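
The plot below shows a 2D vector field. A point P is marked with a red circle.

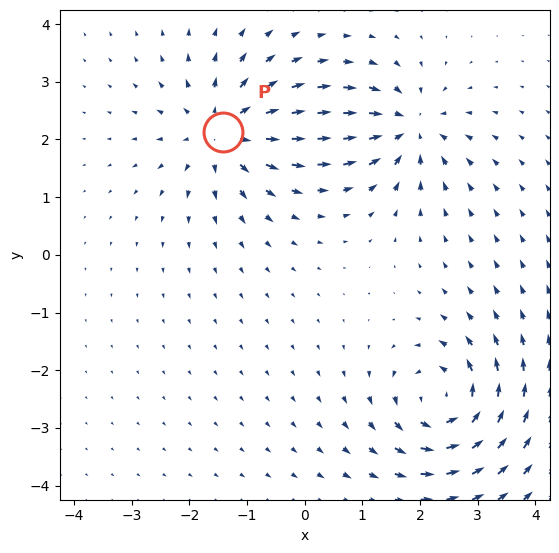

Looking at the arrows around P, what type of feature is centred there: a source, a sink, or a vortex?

source

At P (-1.4, 2.1) the arrows spread outward. Divergence about +5, curl ≈0 — positive divergence with near-zero curl is a source.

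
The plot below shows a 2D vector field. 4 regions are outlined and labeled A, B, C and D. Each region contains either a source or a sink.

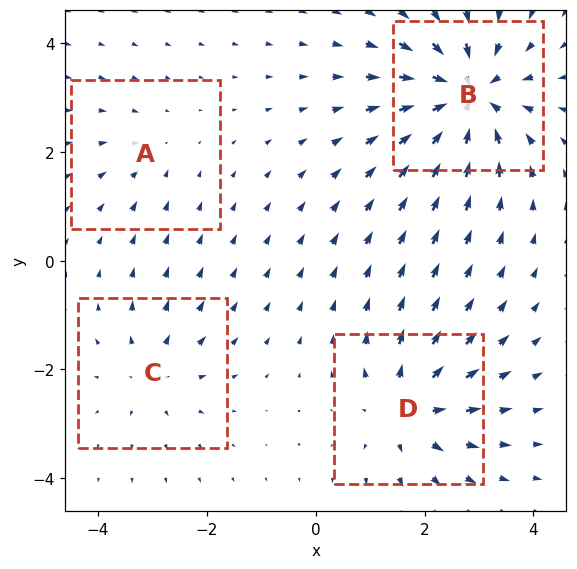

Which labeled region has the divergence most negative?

Divergence at each region's feature centre — A: about -2, B: about -8, C: about +4, D: about +5. Region B is most negative.

B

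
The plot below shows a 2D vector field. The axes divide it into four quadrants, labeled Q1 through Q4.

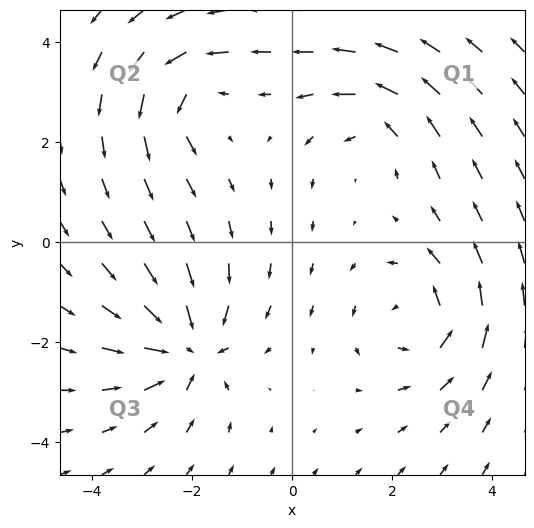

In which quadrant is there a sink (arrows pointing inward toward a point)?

The sink sits at approximately (-2.1, -2.1), which lies in quadrant Q3. The divergence there is about -6, negative as expected for a sink.

Q3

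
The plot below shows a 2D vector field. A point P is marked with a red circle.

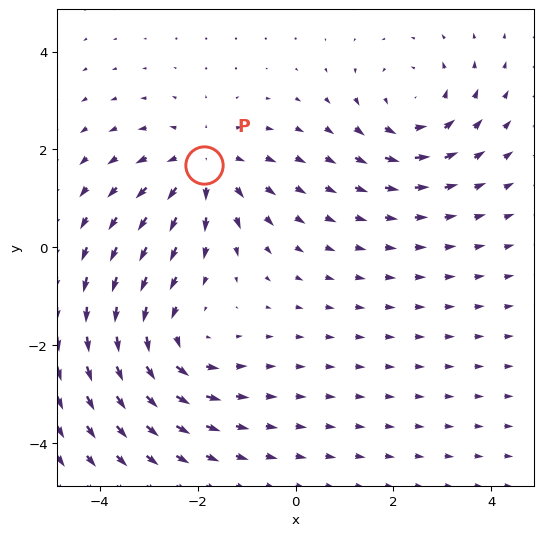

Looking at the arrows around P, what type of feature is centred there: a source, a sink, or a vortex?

source

At P (-1.9, 1.7) the arrows spread outward. Divergence about +3, curl ≈0 — positive divergence with near-zero curl is a source.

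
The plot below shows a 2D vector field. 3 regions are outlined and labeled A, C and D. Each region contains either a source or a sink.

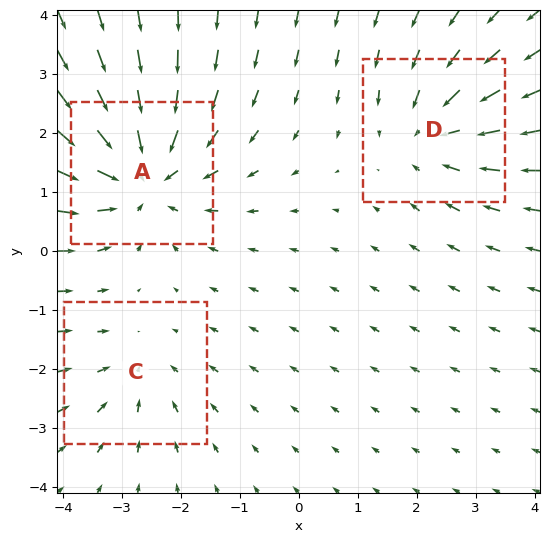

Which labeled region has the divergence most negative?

Divergence at each region's feature centre — A: about -4, C: about -2, D: about -3. Region A is most negative.

A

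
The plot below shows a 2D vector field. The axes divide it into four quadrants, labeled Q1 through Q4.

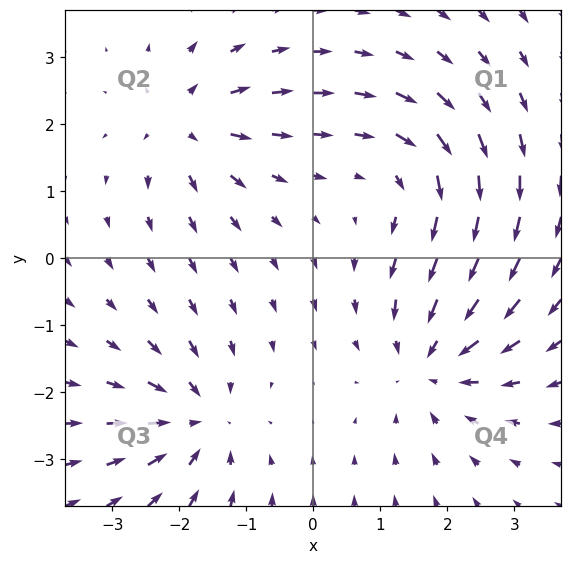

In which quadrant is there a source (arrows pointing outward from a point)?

Q2

The source sits at approximately (-1.9, 2.0), which lies in quadrant Q2. The divergence there is about +5, positive as expected for a source.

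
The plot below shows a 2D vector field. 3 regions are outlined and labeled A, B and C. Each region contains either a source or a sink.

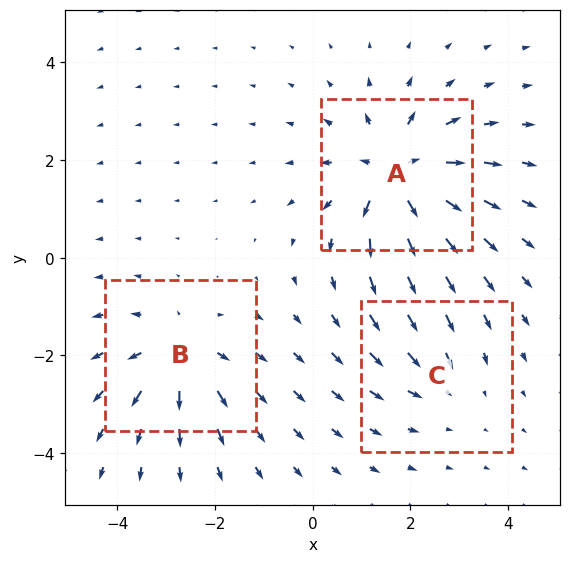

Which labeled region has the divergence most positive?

A

Divergence at each region's feature centre — A: about +5, B: about +4, C: about -2. Region A is most positive.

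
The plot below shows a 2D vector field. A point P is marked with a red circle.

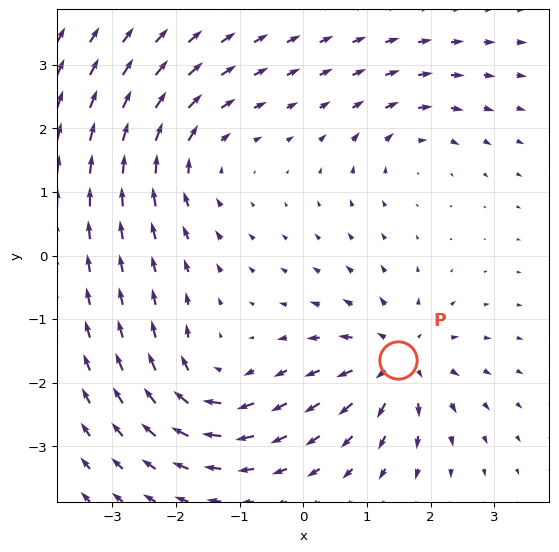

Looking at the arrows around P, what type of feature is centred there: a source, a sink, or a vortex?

source

At P (1.5, -1.6) the arrows spread outward. Divergence about +6, curl ≈0 — positive divergence with near-zero curl is a source.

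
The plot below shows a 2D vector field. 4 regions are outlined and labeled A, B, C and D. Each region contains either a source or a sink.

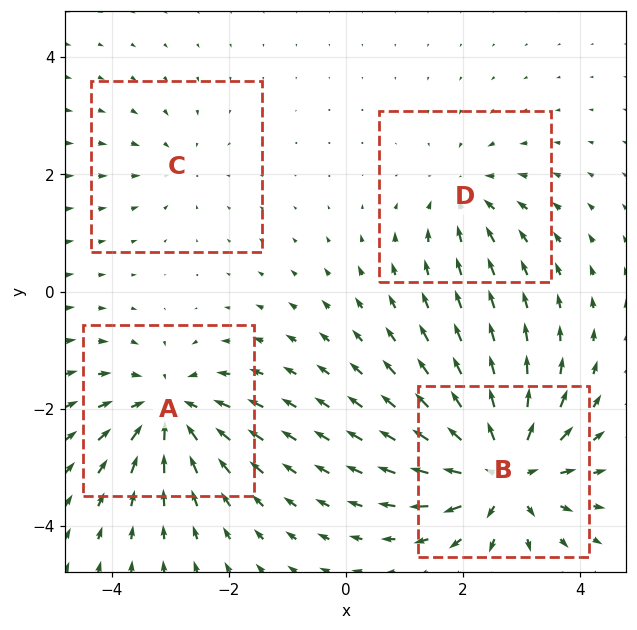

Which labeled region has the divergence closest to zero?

C

Divergence at each region's feature centre — A: about -6, B: about +8, C: about -2, D: about -4. Region C is closest to zero.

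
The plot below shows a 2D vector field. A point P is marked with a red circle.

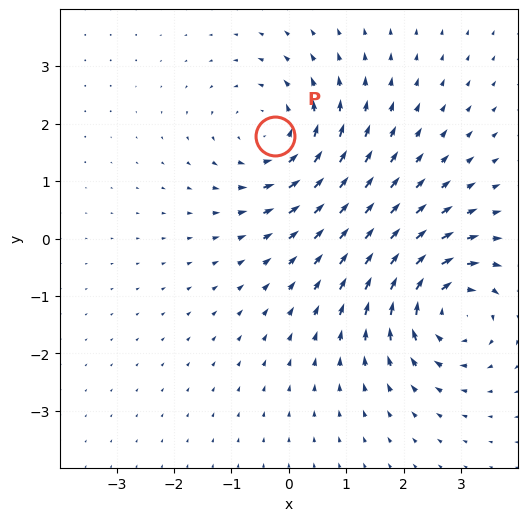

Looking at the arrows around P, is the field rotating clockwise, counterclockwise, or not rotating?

Near P at (-0.2, 1.8) the arrows circulate counterclockwise. The curl (z-component) there is about +4; positive curl means counterclockwise rotation.

counterclockwise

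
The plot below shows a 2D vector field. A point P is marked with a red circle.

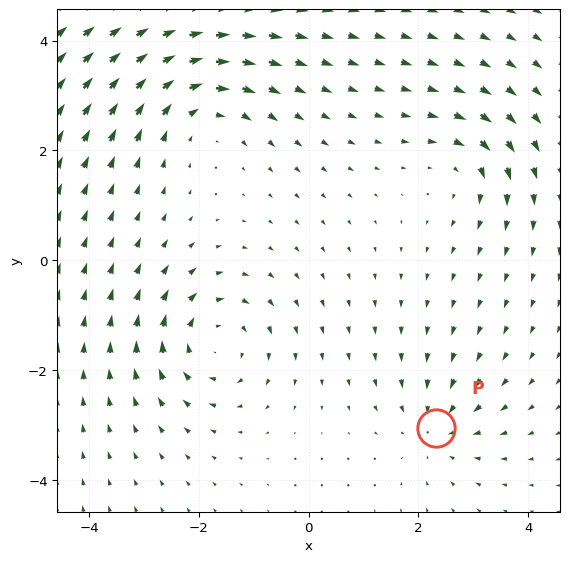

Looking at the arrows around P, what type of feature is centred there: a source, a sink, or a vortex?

sink

At P (2.3, -3.1) the arrows converge inward. Divergence about -4, curl ≈0 — negative divergence with near-zero curl is a sink.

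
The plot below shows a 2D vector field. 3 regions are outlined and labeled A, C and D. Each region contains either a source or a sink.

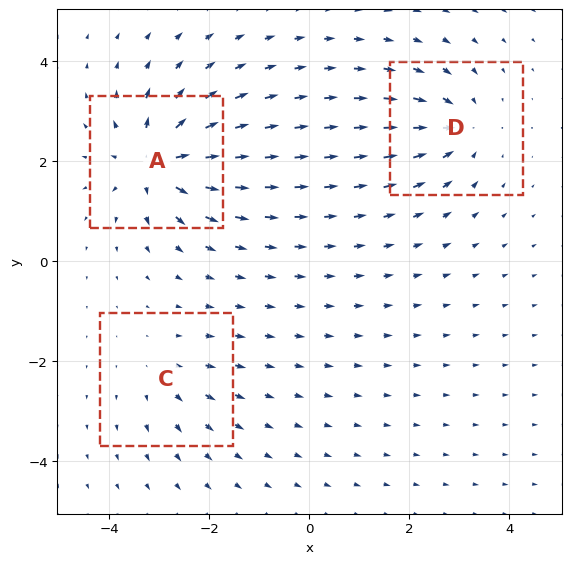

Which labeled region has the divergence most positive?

A

Divergence at each region's feature centre — A: about +6, C: about +3, D: about -4. Region A is most positive.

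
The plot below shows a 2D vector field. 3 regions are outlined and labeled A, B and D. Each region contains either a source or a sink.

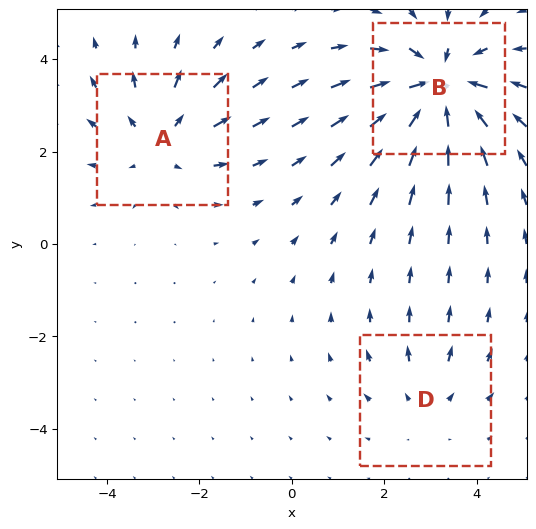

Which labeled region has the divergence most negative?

B

Divergence at each region's feature centre — A: about +3, B: about -5, D: about +2. Region B is most negative.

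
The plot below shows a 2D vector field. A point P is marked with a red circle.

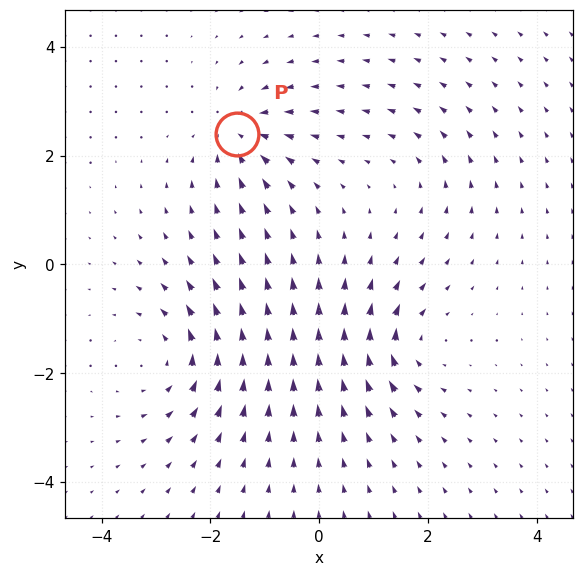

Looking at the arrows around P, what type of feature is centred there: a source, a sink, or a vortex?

At P (-1.5, 2.4) the arrows converge inward. Divergence about -5, curl ≈0 — negative divergence with near-zero curl is a sink.

sink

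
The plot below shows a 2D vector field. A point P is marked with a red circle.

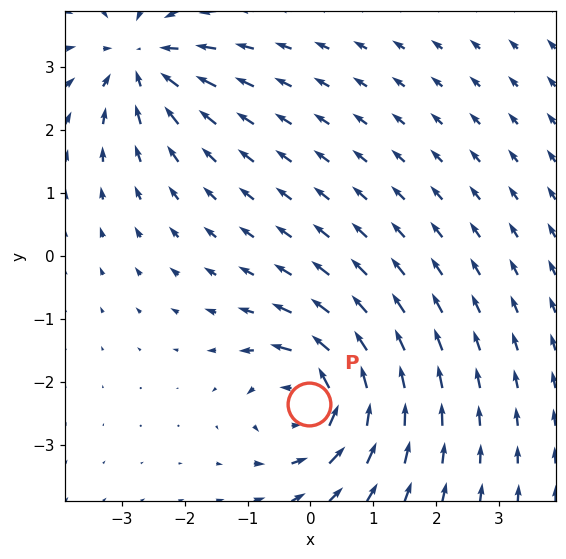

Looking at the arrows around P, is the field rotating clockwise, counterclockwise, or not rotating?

Near P at (-0.0, -2.3) the arrows circulate counterclockwise. The curl (z-component) there is about +6; positive curl means counterclockwise rotation.

counterclockwise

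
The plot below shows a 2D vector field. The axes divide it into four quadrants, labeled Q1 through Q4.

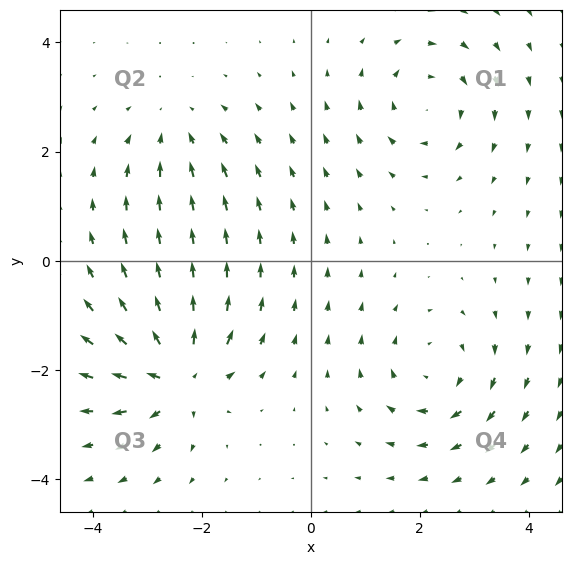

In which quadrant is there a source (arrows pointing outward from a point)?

Q3

The source sits at approximately (-2.4, -2.1), which lies in quadrant Q3. The divergence there is about +6, positive as expected for a source.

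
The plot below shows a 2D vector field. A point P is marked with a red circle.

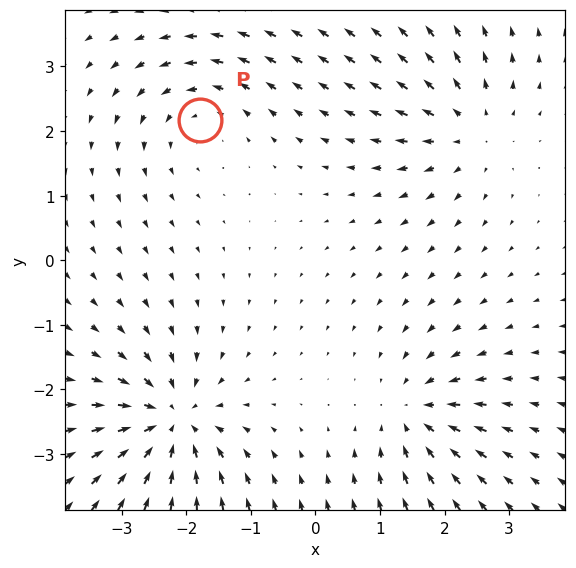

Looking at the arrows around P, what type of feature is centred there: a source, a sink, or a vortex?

vortex

At P (-1.8, 2.2) the arrows circulate counterclockwise. Divergence ≈0, curl about +3 — near-zero divergence with nonzero curl is a vortex.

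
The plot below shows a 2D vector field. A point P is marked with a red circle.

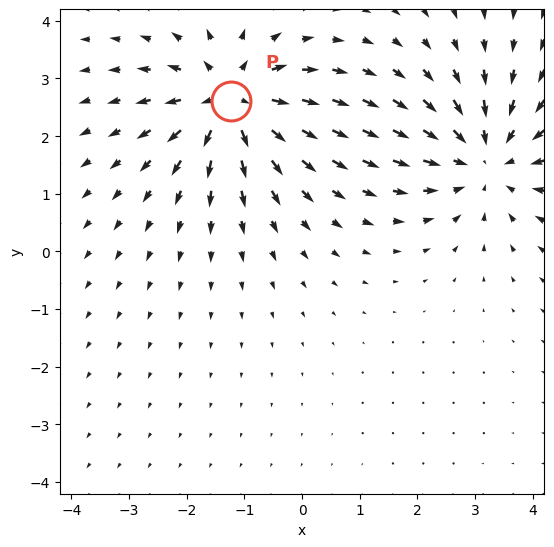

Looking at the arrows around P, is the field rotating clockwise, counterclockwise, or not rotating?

Near P at (-1.2, 2.6) the arrows show no circulation. The curl there is ≈0.

not rotating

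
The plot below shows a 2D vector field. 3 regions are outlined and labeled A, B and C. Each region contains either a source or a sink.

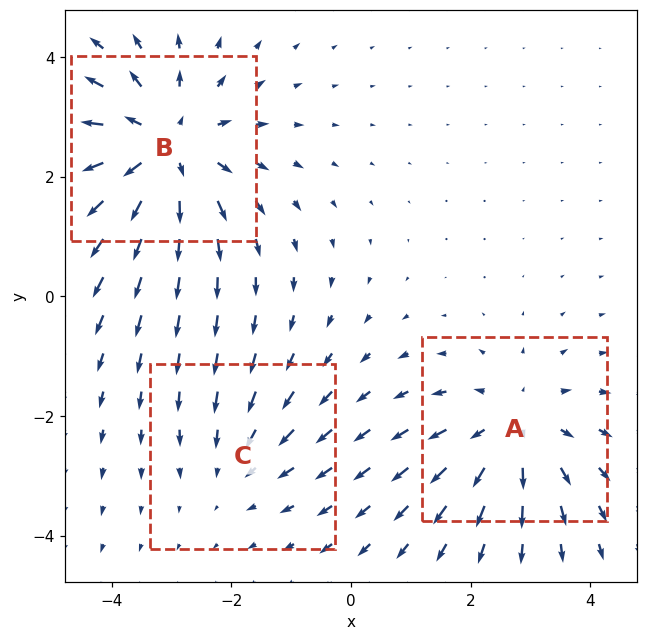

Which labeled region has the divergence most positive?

B

Divergence at each region's feature centre — A: about +3, B: about +4, C: about -2. Region B is most positive.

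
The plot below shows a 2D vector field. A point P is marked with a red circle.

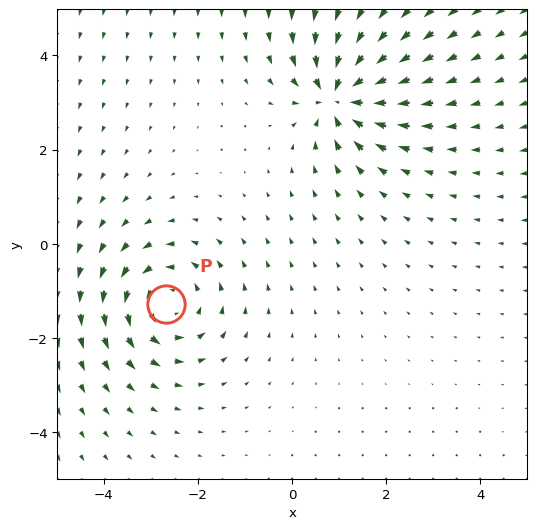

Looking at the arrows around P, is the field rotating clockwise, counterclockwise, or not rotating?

counterclockwise

Near P at (-2.7, -1.3) the arrows circulate counterclockwise. The curl (z-component) there is about +4; positive curl means counterclockwise rotation.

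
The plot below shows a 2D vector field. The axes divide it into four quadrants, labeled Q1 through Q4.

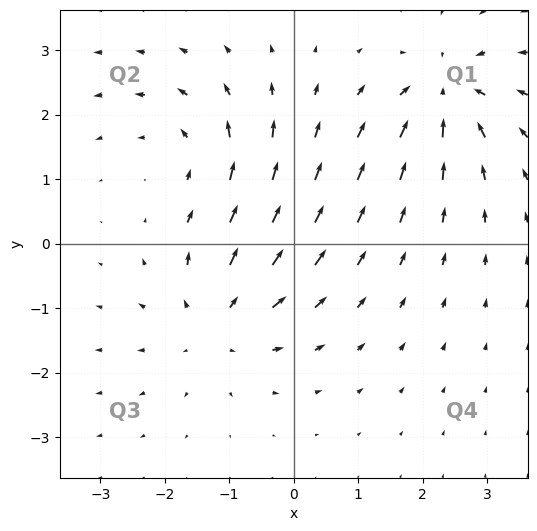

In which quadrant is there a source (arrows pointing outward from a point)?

Q3

The source sits at approximately (-1.2, -1.2), which lies in quadrant Q3. The divergence there is about +4, positive as expected for a source.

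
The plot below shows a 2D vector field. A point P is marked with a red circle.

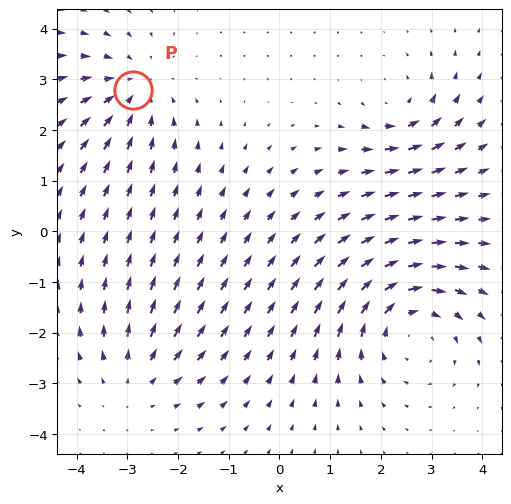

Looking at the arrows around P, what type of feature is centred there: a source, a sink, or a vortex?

sink

At P (-2.9, 2.8) the arrows converge inward. Divergence about -3, curl ≈0 — negative divergence with near-zero curl is a sink.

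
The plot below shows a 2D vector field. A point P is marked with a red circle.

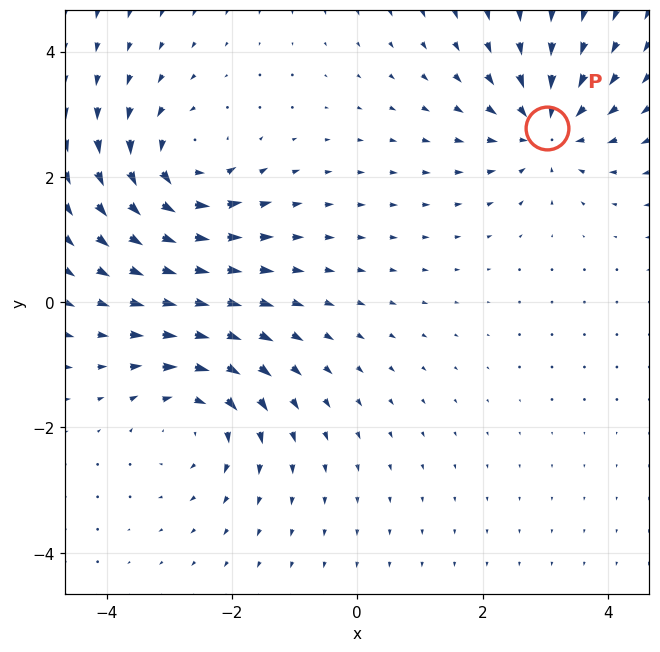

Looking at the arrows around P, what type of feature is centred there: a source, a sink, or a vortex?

sink

At P (3.0, 2.8) the arrows converge inward. Divergence about -4, curl ≈0 — negative divergence with near-zero curl is a sink.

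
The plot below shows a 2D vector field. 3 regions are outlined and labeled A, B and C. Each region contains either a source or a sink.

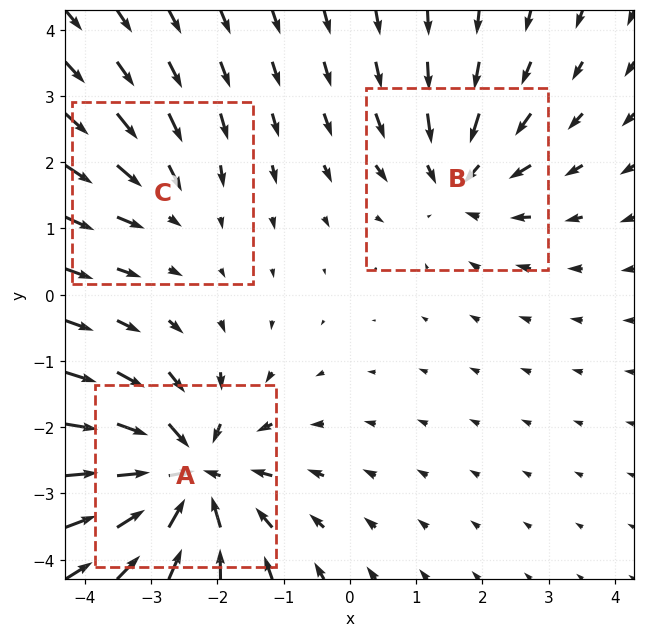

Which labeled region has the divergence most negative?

A

Divergence at each region's feature centre — A: about -5, B: about -3, C: about -2. Region A is most negative.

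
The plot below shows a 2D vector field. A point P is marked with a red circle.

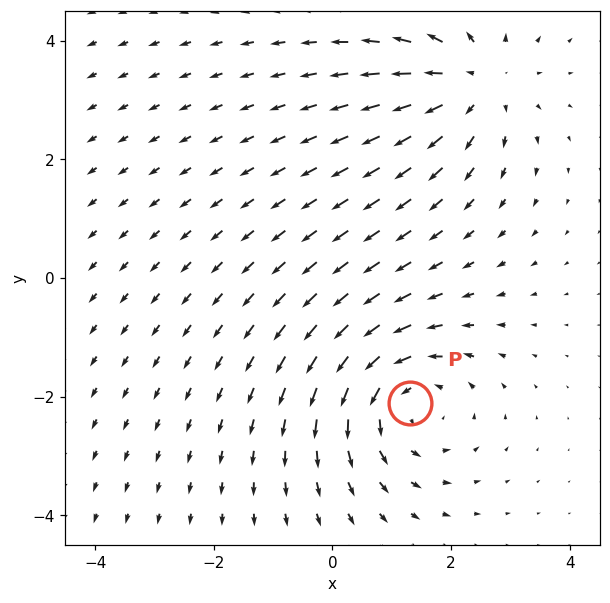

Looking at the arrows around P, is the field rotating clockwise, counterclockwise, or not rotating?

Near P at (1.3, -2.1) the arrows circulate counterclockwise. The curl (z-component) there is about +4; positive curl means counterclockwise rotation.

counterclockwise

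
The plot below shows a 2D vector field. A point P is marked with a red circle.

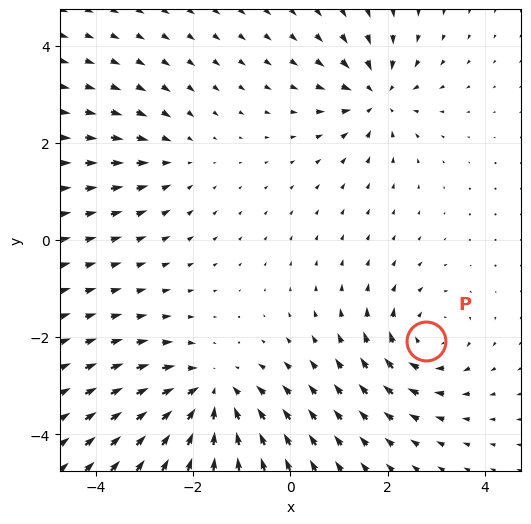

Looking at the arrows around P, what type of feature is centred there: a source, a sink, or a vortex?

vortex

At P (2.8, -2.1) the arrows circulate clockwise. Divergence ≈0, curl about -4 — near-zero divergence with nonzero curl is a vortex.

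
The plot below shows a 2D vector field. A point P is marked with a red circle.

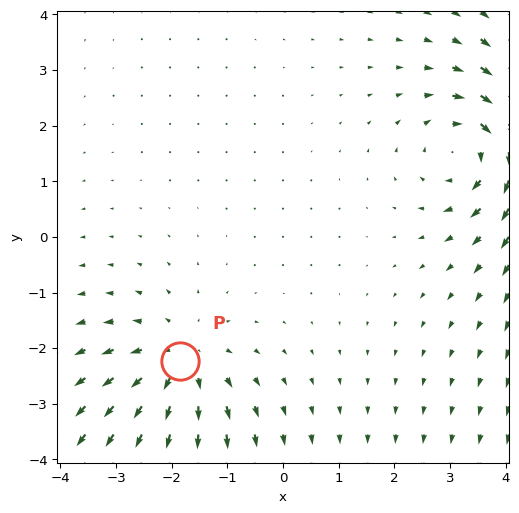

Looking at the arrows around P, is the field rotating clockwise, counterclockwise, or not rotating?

not rotating

Near P at (-1.8, -2.2) the arrows show no circulation. The curl there is ≈0.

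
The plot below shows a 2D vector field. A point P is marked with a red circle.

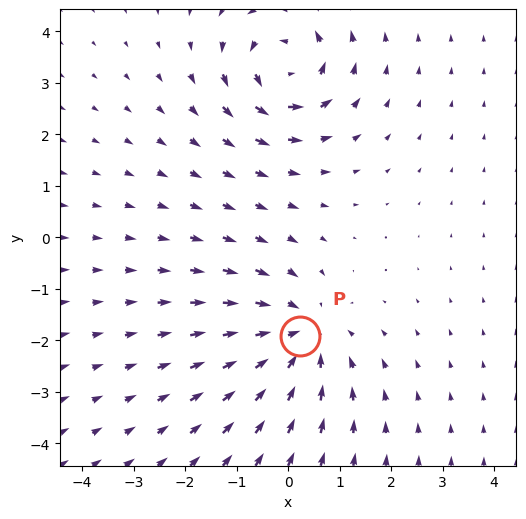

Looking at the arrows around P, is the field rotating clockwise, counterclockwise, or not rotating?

Near P at (0.2, -1.9) the arrows show no circulation. The curl there is ≈0.

not rotating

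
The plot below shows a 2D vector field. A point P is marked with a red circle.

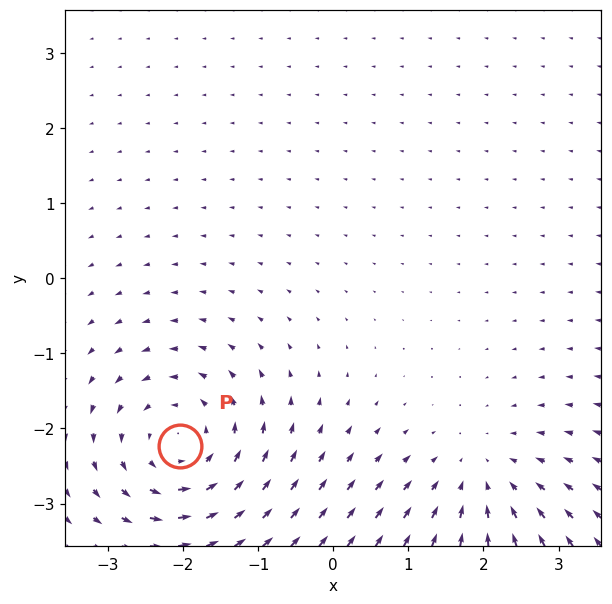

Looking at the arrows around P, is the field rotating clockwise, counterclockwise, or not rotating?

counterclockwise

Near P at (-2.0, -2.2) the arrows circulate counterclockwise. The curl (z-component) there is about +5; positive curl means counterclockwise rotation.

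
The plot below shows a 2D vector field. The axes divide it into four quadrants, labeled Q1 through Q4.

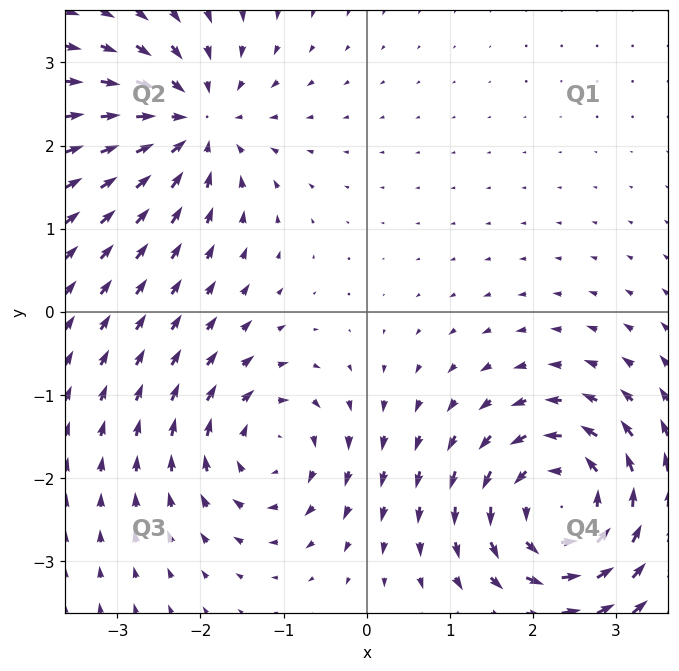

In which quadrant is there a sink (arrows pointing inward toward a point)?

Q2

The sink sits at approximately (-2.1, 2.3), which lies in quadrant Q2. The divergence there is about -4, negative as expected for a sink.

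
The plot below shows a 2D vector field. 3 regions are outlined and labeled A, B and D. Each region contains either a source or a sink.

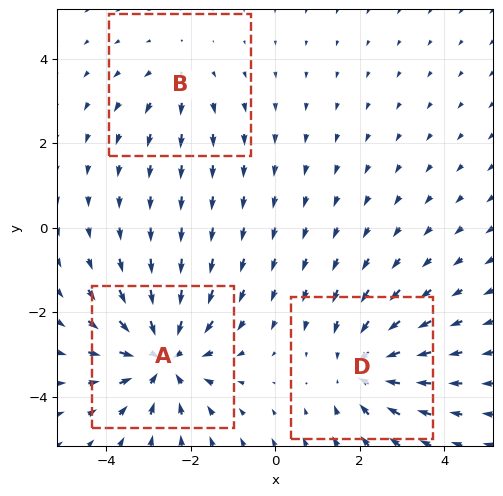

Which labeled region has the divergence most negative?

A

Divergence at each region's feature centre — A: about -4, B: about +2, D: about -3. Region A is most negative.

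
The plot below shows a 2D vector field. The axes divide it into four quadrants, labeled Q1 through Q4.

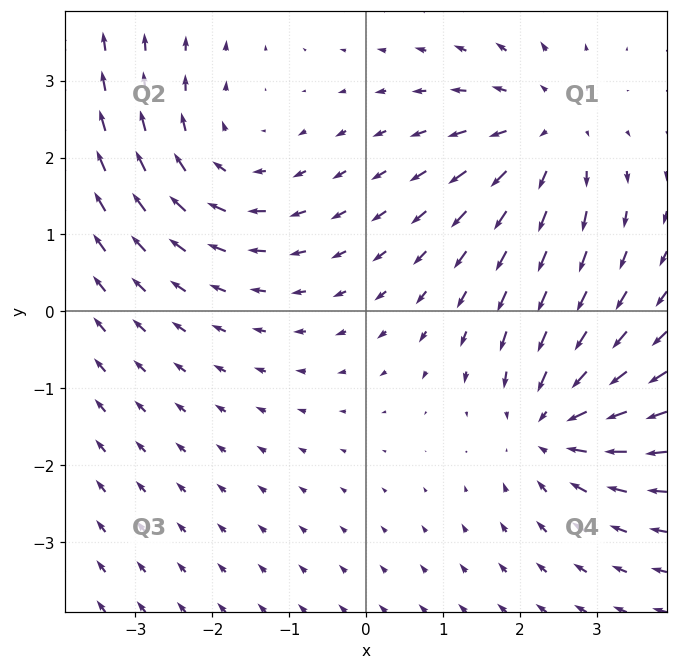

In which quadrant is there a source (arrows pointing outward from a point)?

Q1

The source sits at approximately (2.3, 2.3), which lies in quadrant Q1. The divergence there is about +3, positive as expected for a source.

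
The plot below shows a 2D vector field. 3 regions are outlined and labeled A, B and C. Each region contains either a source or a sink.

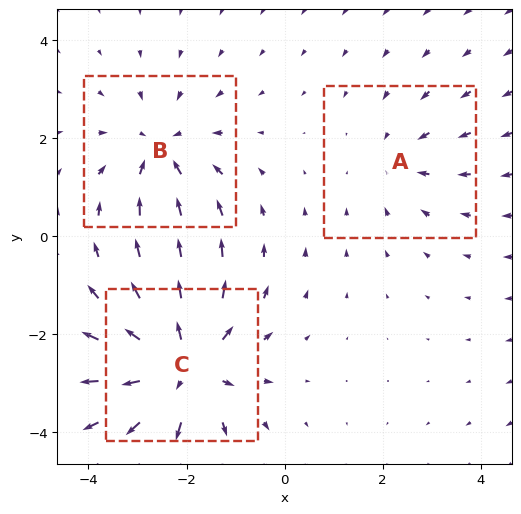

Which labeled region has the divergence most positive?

C

Divergence at each region's feature centre — A: about -2, B: about -3, C: about +4. Region C is most positive.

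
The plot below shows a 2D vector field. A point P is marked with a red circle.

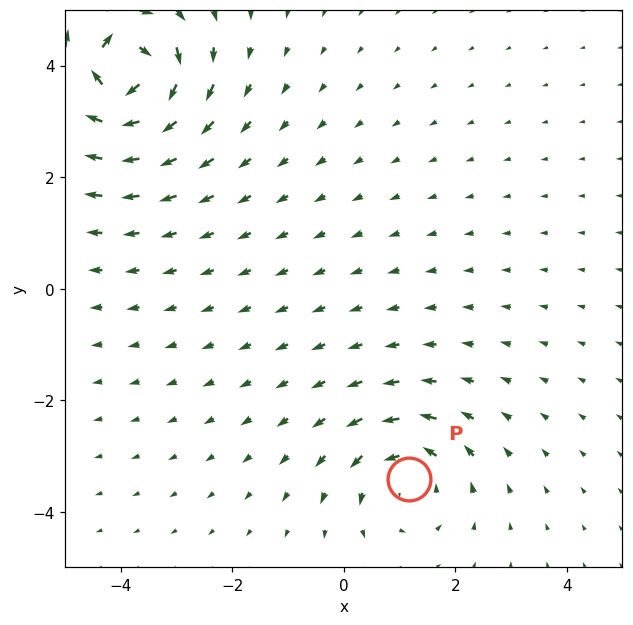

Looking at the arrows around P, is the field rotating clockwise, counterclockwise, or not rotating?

counterclockwise

Near P at (1.2, -3.4) the arrows circulate counterclockwise. The curl (z-component) there is about +4; positive curl means counterclockwise rotation.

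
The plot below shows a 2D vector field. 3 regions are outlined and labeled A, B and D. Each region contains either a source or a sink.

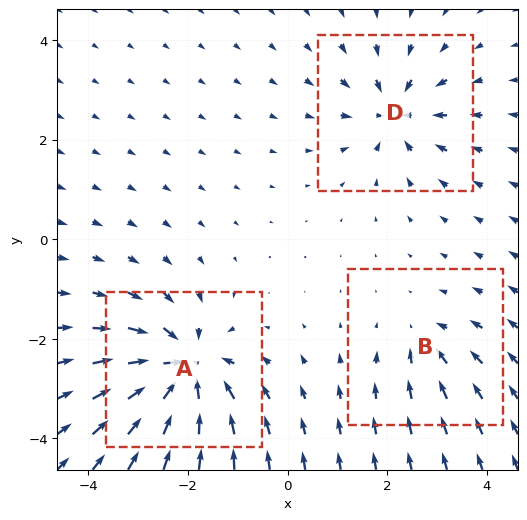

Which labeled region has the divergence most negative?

Divergence at each region's feature centre — A: about -6, B: about -2, D: about -4. Region A is most negative.

A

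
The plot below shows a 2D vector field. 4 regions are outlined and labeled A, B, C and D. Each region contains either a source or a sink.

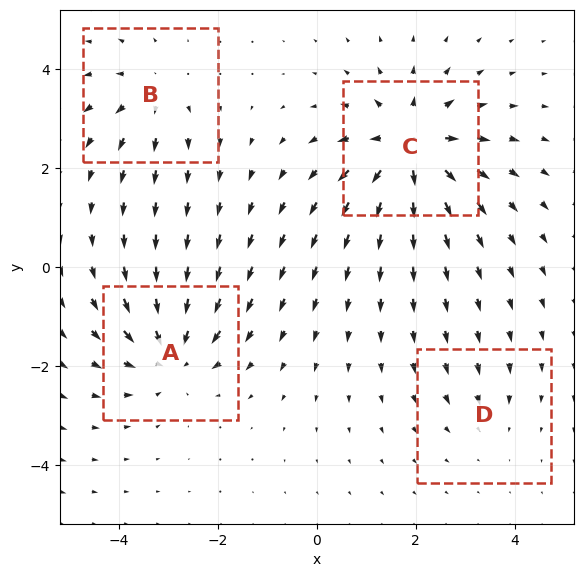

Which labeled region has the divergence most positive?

Divergence at each region's feature centre — A: about -5, B: about +4, C: about +7, D: about -2. Region C is most positive.

C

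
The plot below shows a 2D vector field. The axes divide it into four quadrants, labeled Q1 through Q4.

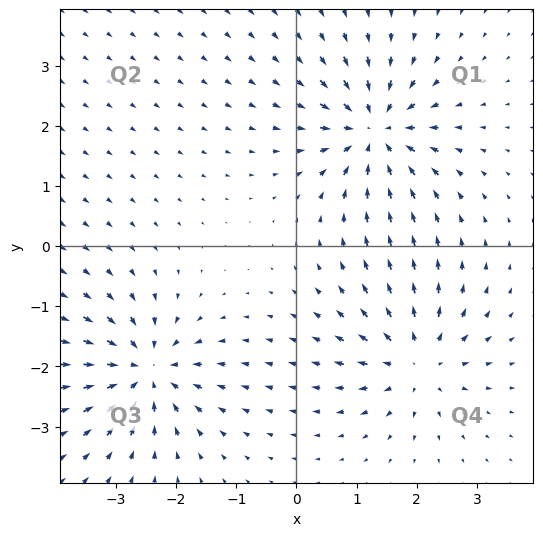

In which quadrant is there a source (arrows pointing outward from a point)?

The source sits at approximately (2.0, -1.9), which lies in quadrant Q4. The divergence there is about +5, positive as expected for a source.

Q4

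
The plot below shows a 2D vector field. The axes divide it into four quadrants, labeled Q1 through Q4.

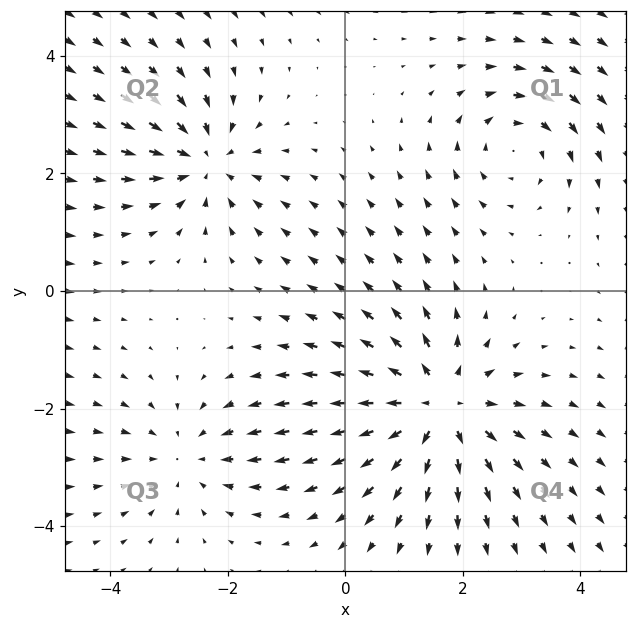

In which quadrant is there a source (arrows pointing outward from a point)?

Q4

The source sits at approximately (1.6, -2.0), which lies in quadrant Q4. The divergence there is about +4, positive as expected for a source.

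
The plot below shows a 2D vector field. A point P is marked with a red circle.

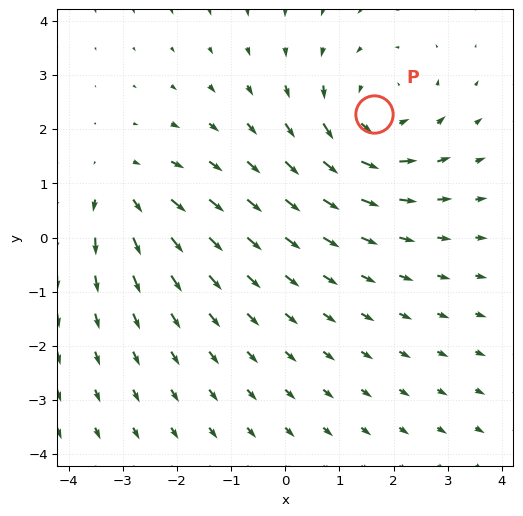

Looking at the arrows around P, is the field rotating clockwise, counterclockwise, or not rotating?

counterclockwise

Near P at (1.6, 2.3) the arrows circulate counterclockwise. The curl (z-component) there is about +3; positive curl means counterclockwise rotation.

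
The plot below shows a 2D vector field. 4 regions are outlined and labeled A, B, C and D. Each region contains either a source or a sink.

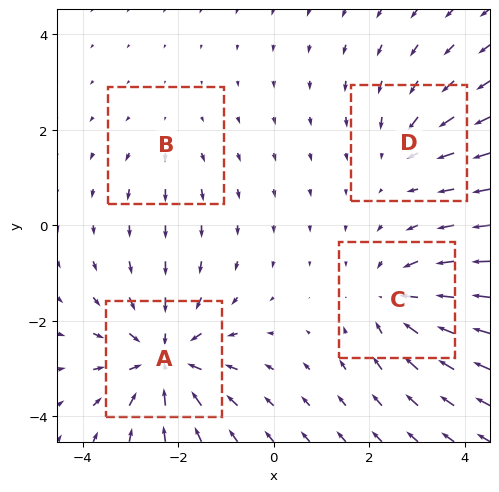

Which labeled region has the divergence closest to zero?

Divergence at each region's feature centre — A: about -6, B: about +2, C: about -4, D: about -3. Region B is closest to zero.

B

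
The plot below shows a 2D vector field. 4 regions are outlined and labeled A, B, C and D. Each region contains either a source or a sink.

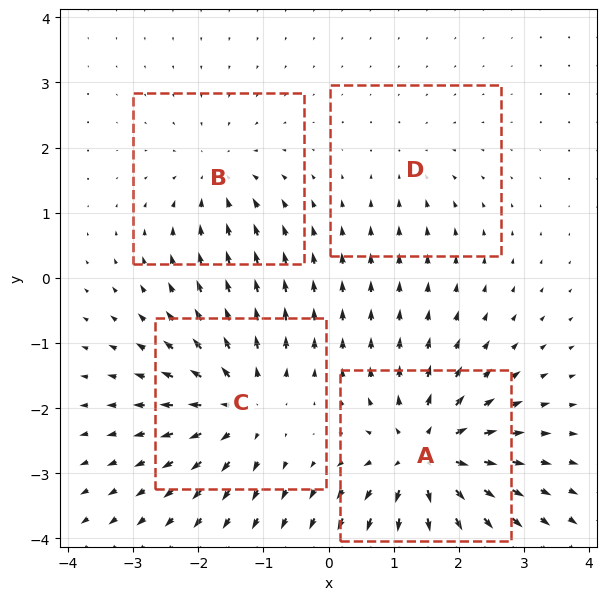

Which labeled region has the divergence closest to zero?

D

Divergence at each region's feature centre — A: about +8, B: about -4, C: about +6, D: about -2. Region D is closest to zero.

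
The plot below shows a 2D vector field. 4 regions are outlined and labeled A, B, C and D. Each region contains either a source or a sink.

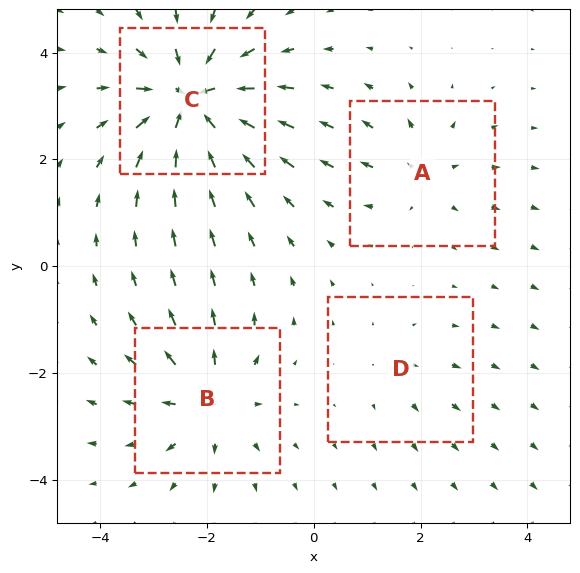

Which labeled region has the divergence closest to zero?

Divergence at each region's feature centre — A: about +4, B: about +5, C: about -8, D: about +2. Region D is closest to zero.

D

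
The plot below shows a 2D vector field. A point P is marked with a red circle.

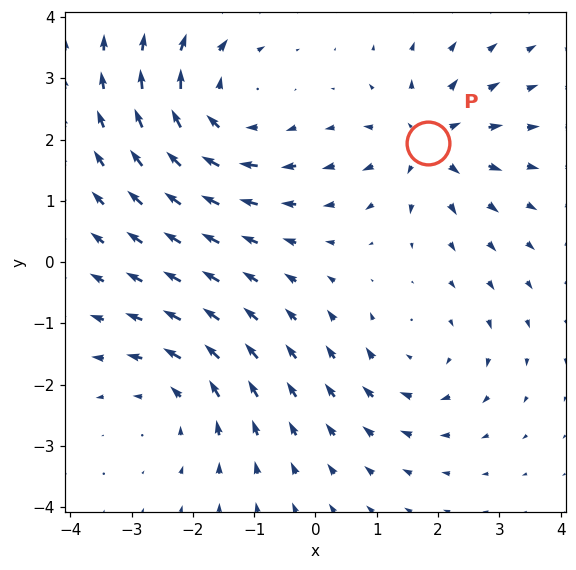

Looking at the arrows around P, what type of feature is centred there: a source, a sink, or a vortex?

At P (1.8, 1.9) the arrows spread outward. Divergence about +5, curl ≈0 — positive divergence with near-zero curl is a source.

source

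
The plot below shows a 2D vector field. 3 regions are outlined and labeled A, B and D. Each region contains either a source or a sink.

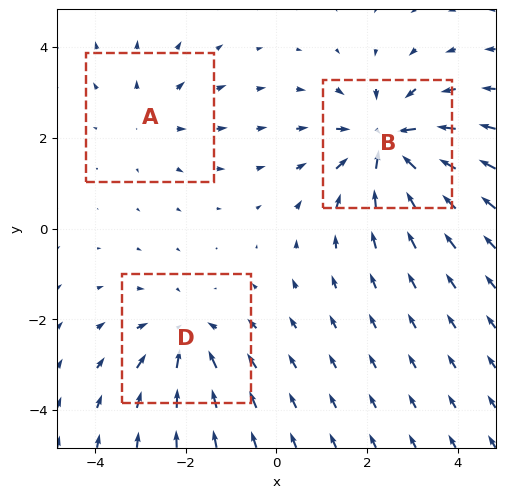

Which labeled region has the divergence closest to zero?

A

Divergence at each region's feature centre — A: about +2, B: about -5, D: about -3. Region A is closest to zero.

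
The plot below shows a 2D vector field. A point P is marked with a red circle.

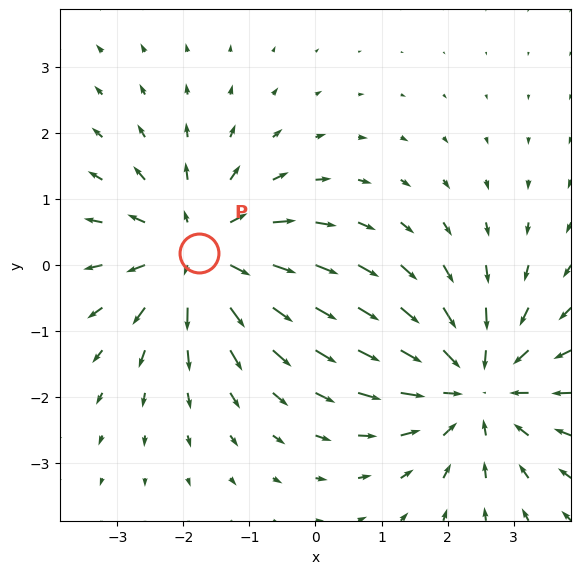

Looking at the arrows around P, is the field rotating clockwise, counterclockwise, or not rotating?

Near P at (-1.8, 0.2) the arrows show no circulation. The curl there is ≈0.

not rotating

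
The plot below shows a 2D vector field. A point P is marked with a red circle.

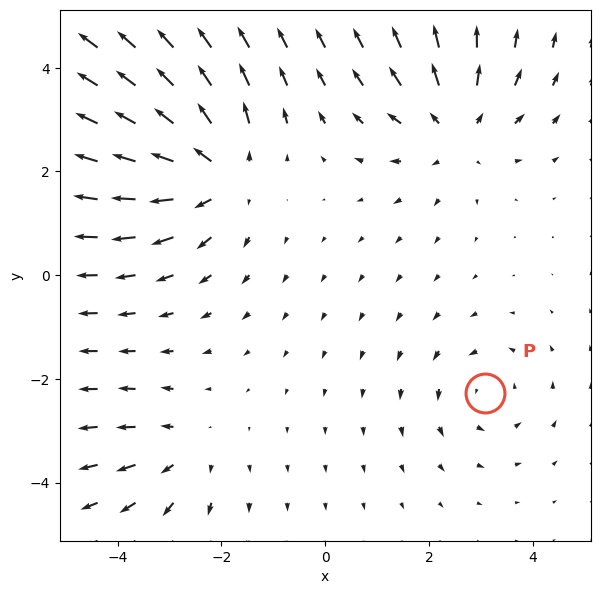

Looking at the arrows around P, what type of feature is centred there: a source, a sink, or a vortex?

At P (3.1, -2.3) the arrows circulate counterclockwise. Divergence ≈0, curl about +3 — near-zero divergence with nonzero curl is a vortex.

vortex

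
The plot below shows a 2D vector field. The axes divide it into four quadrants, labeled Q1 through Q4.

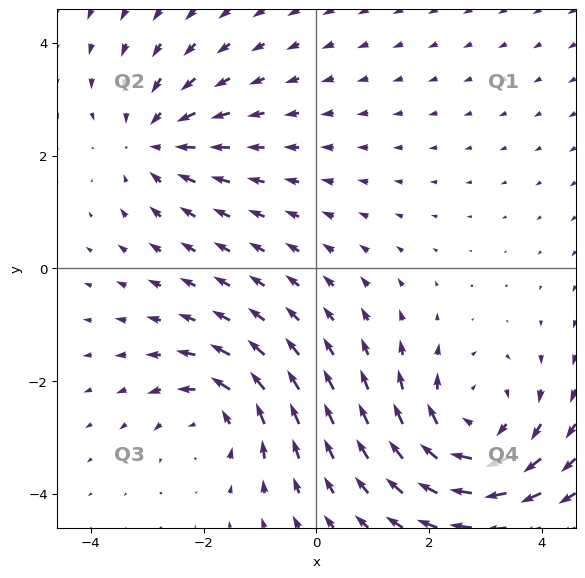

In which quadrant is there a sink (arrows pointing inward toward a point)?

Q2

The sink sits at approximately (-2.9, 2.3), which lies in quadrant Q2. The divergence there is about -3, negative as expected for a sink.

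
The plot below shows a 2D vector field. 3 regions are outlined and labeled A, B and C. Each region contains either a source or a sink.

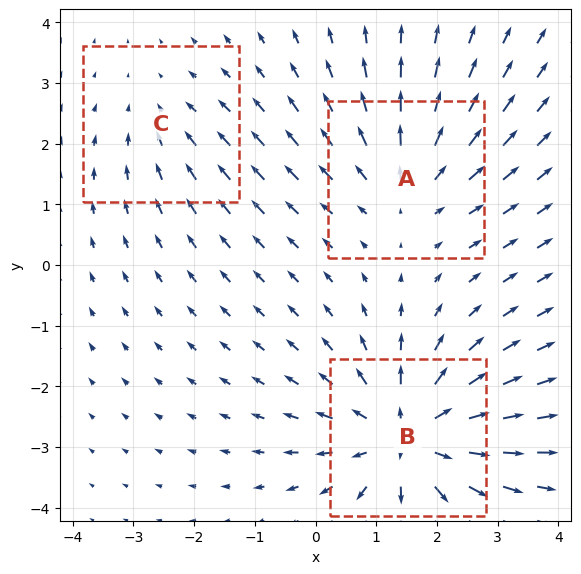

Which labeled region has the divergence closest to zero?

Divergence at each region's feature centre — A: about +3, B: about +5, C: about -2. Region C is closest to zero.

C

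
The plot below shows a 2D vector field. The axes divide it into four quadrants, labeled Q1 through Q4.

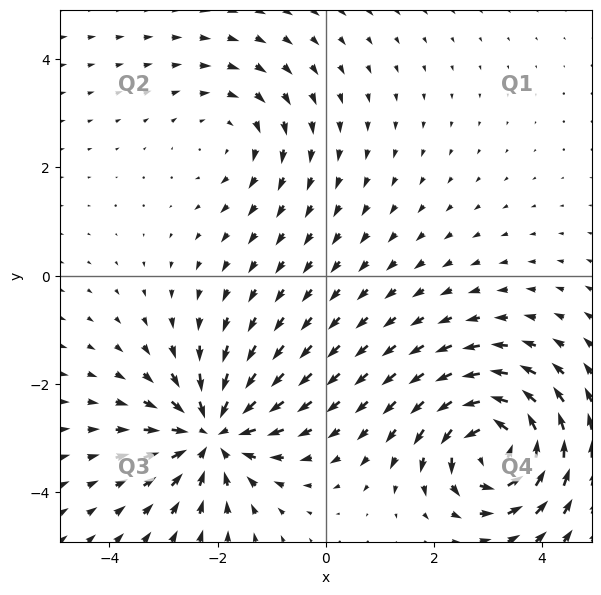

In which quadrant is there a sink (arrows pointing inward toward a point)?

The sink sits at approximately (-2.1, -2.9), which lies in quadrant Q3. The divergence there is about -5, negative as expected for a sink.

Q3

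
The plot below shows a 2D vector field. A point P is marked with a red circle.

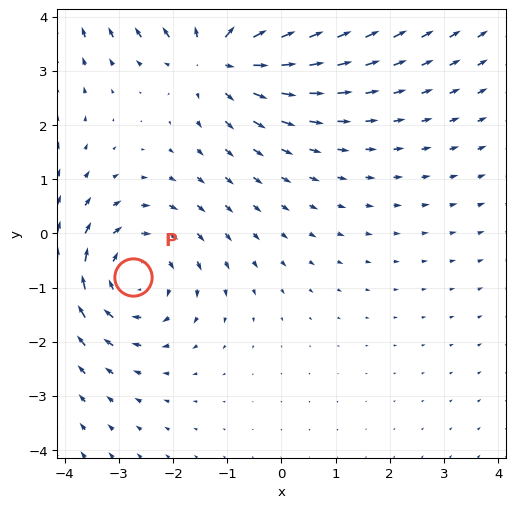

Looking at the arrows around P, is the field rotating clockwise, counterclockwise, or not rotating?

Near P at (-2.7, -0.8) the arrows circulate clockwise. The curl (z-component) there is about -3; negative curl means clockwise rotation.

clockwise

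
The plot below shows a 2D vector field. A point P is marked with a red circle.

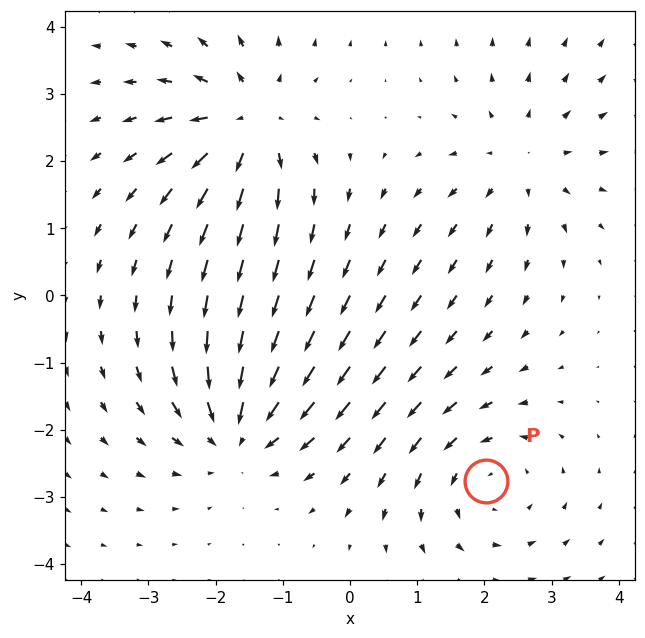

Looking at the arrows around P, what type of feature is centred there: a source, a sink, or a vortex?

At P (2.0, -2.8) the arrows circulate counterclockwise. Divergence ≈0, curl about +4 — near-zero divergence with nonzero curl is a vortex.

vortex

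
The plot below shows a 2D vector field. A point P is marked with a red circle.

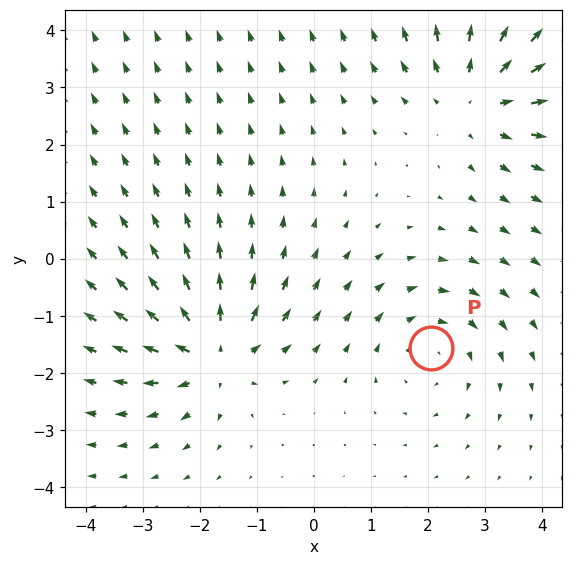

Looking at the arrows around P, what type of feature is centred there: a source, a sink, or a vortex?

vortex

At P (2.1, -1.6) the arrows circulate clockwise. Divergence ≈0, curl about -3 — near-zero divergence with nonzero curl is a vortex.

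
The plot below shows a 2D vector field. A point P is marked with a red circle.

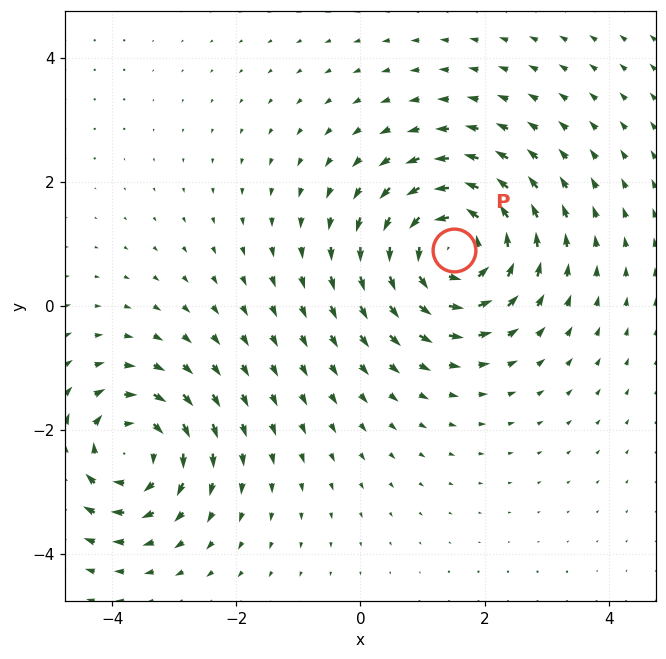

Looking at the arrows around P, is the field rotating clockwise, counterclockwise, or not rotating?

Near P at (1.5, 0.9) the arrows circulate counterclockwise. The curl (z-component) there is about +6; positive curl means counterclockwise rotation.

counterclockwise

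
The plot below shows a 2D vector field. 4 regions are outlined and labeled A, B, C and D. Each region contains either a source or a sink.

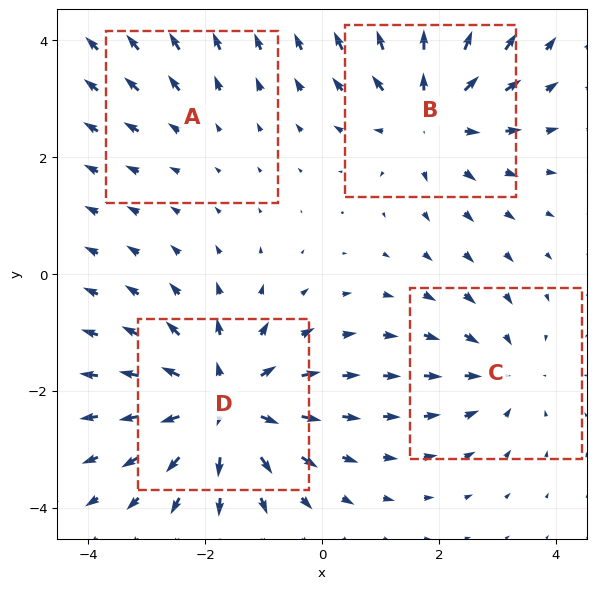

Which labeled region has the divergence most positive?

D

Divergence at each region's feature centre — A: about +2, B: about +5, C: about -3, D: about +6. Region D is most positive.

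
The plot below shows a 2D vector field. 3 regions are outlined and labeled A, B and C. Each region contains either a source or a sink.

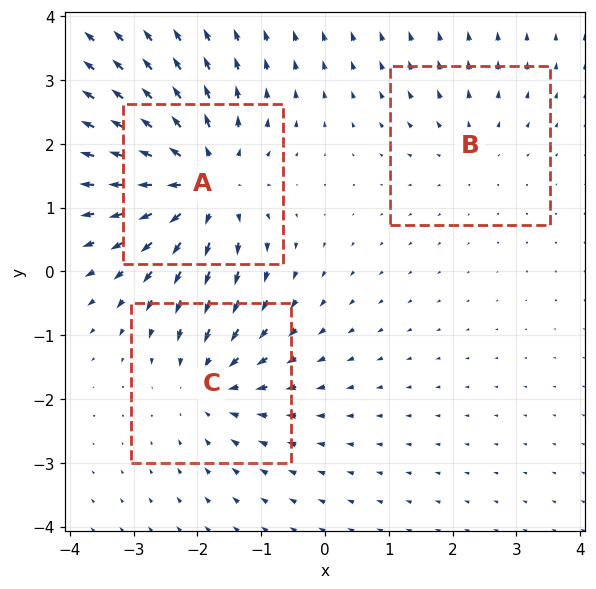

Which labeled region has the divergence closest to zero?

Divergence at each region's feature centre — A: about +5, B: about +2, C: about -3. Region B is closest to zero.

B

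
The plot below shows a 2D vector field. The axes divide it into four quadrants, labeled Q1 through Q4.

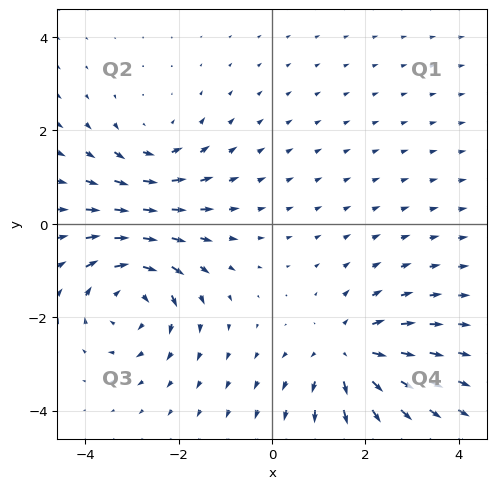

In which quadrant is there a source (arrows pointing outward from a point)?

Q4

The source sits at approximately (1.6, -2.8), which lies in quadrant Q4. The divergence there is about +3, positive as expected for a source.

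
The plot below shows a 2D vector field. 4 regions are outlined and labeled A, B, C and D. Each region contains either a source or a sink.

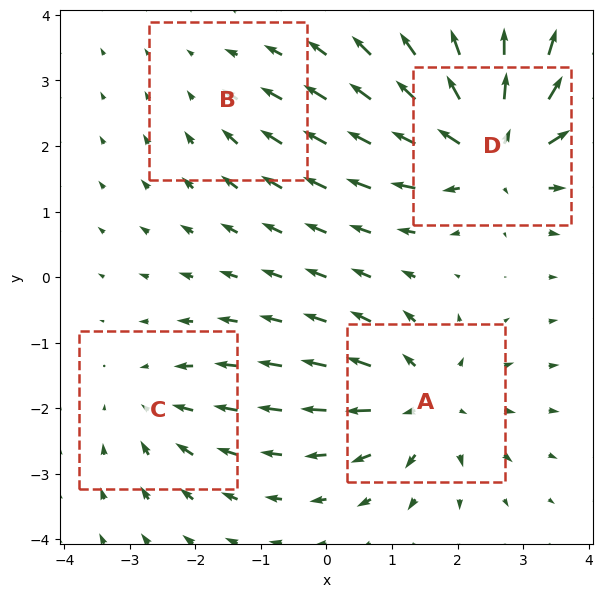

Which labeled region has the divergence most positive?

Divergence at each region's feature centre — A: about +5, B: about -2, C: about -3, D: about +7. Region D is most positive.

D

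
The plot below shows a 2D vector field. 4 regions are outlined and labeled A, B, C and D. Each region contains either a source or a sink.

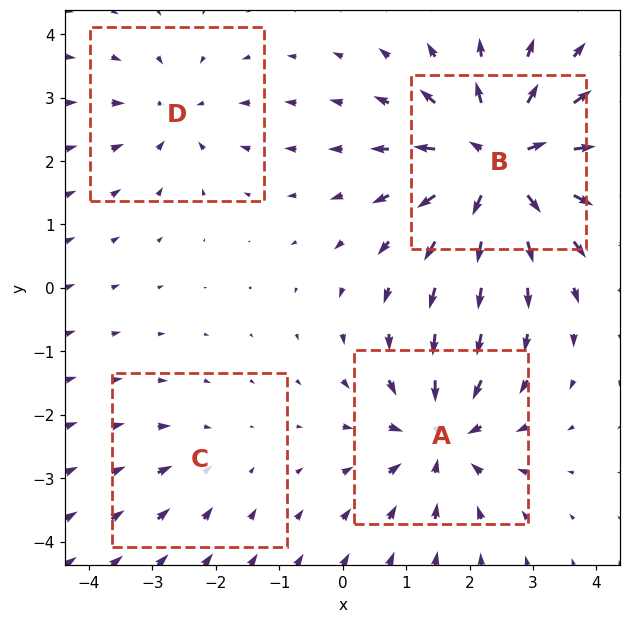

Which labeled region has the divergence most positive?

Divergence at each region's feature centre — A: about -5, B: about +8, C: about -2, D: about -3. Region B is most positive.

B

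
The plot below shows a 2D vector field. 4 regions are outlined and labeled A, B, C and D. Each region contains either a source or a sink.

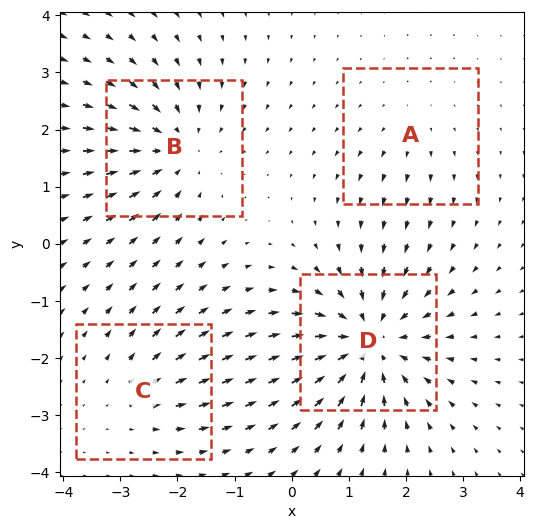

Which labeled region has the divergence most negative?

Divergence at each region's feature centre — A: about +2, B: about -5, C: about +3, D: about -7. Region D is most negative.

D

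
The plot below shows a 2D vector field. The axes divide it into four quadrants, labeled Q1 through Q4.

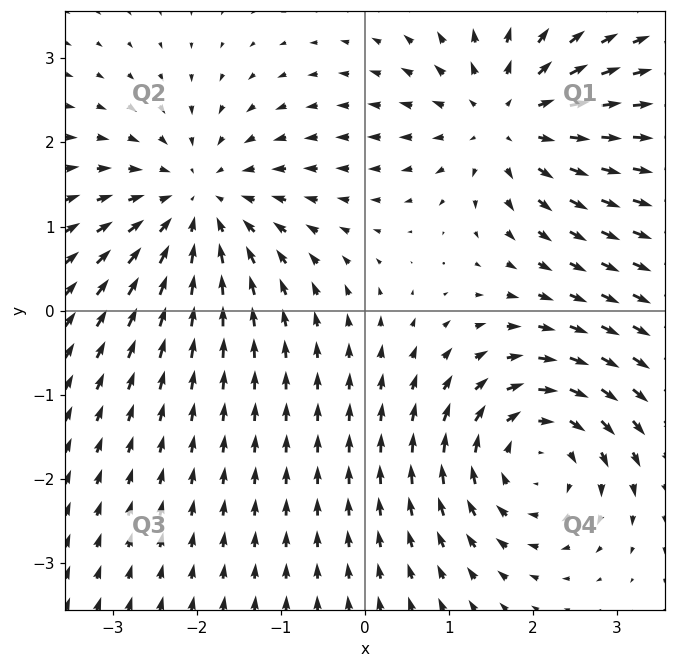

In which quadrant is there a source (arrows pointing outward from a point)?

Q1

The source sits at approximately (1.7, 2.3), which lies in quadrant Q1. The divergence there is about +4, positive as expected for a source.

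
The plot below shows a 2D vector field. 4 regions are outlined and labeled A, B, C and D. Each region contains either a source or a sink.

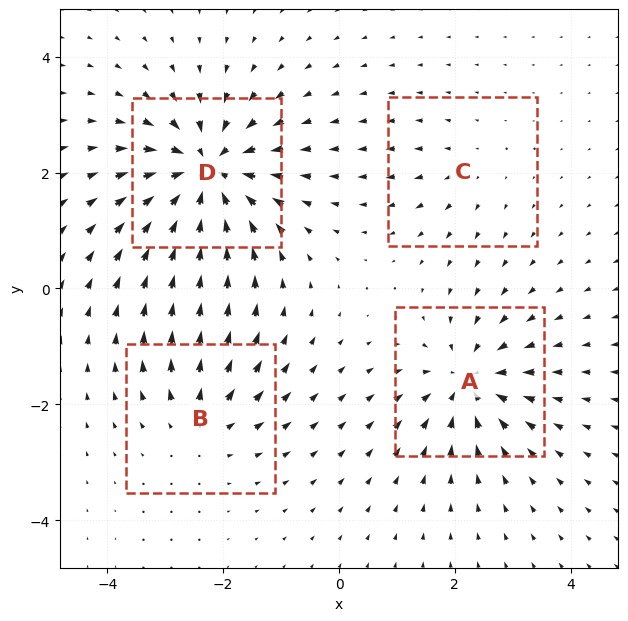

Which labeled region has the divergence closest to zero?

C

Divergence at each region's feature centre — A: about -6, B: about +4, C: about +2, D: about -8. Region C is closest to zero.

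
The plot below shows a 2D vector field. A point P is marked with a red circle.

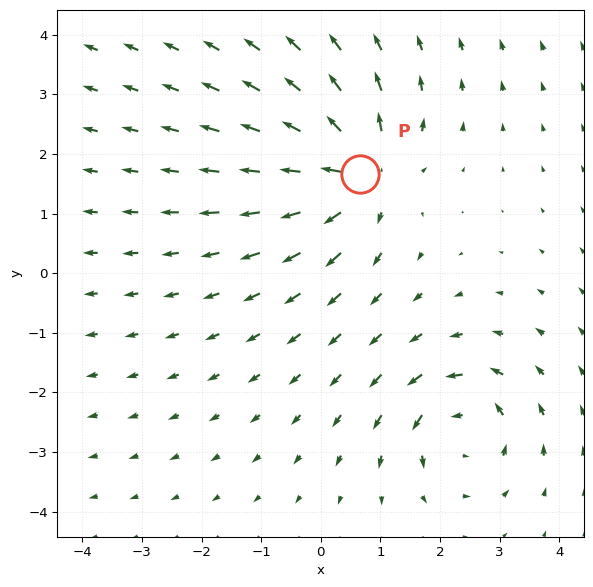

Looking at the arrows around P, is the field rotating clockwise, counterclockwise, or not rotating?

not rotating

Near P at (0.7, 1.7) the arrows show no circulation. The curl there is ≈0.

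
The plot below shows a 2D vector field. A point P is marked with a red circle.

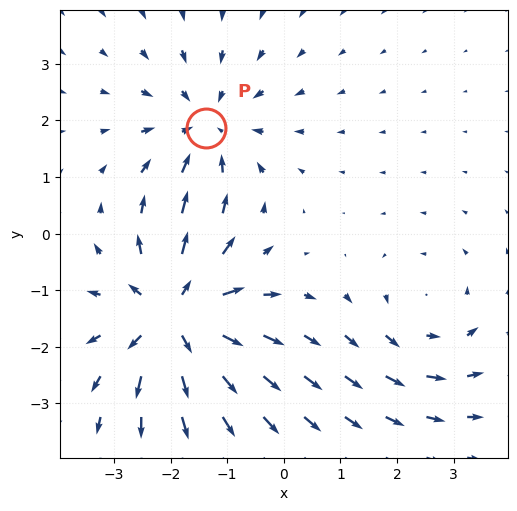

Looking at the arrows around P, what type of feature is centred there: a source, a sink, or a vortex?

sink

At P (-1.4, 1.9) the arrows converge inward. Divergence about -3, curl ≈0 — negative divergence with near-zero curl is a sink.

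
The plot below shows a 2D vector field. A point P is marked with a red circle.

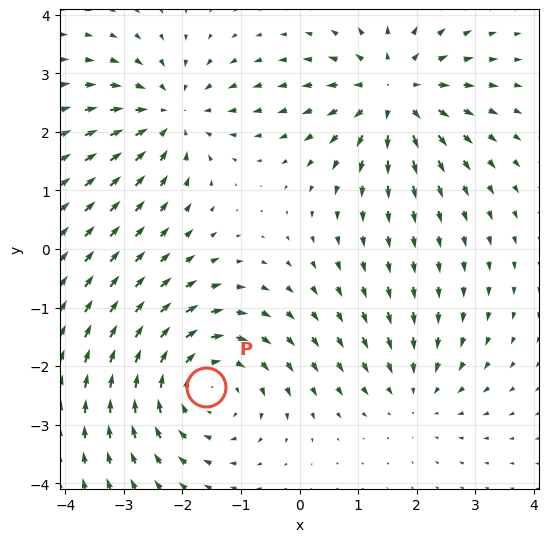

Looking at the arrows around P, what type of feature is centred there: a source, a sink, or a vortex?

At P (-1.6, -2.4) the arrows circulate clockwise. Divergence ≈0, curl about -4 — near-zero divergence with nonzero curl is a vortex.

vortex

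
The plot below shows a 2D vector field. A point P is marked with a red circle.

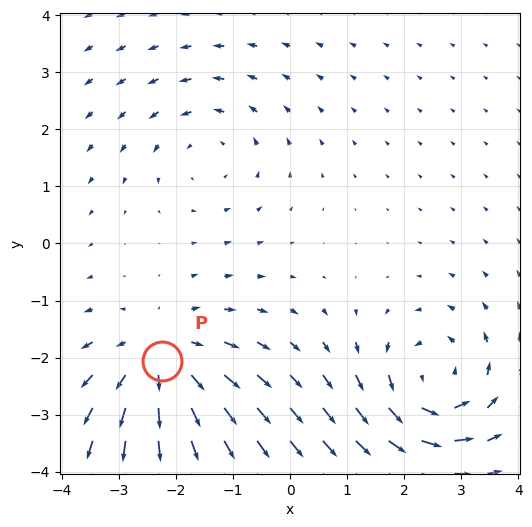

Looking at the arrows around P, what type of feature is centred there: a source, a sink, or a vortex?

At P (-2.2, -2.1) the arrows spread outward. Divergence about +4, curl ≈0 — positive divergence with near-zero curl is a source.

source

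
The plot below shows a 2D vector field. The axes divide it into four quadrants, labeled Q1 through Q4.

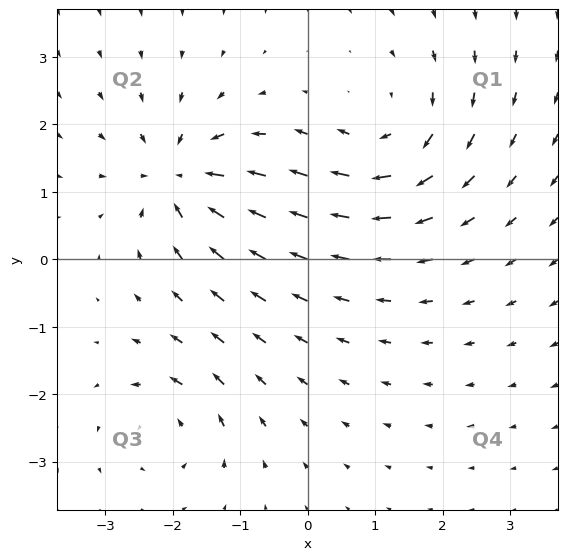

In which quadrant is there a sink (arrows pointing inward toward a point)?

The sink sits at approximately (-1.9, 1.2), which lies in quadrant Q2. The divergence there is about -6, negative as expected for a sink.

Q2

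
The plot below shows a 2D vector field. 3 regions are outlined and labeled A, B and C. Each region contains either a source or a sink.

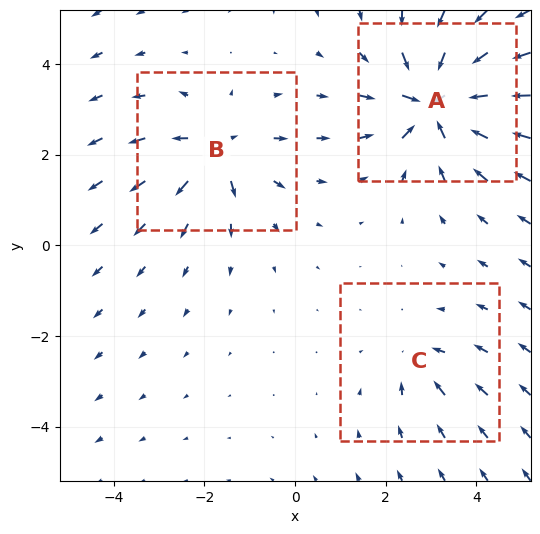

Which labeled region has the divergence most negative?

A

Divergence at each region's feature centre — A: about -6, B: about +4, C: about -2. Region A is most negative.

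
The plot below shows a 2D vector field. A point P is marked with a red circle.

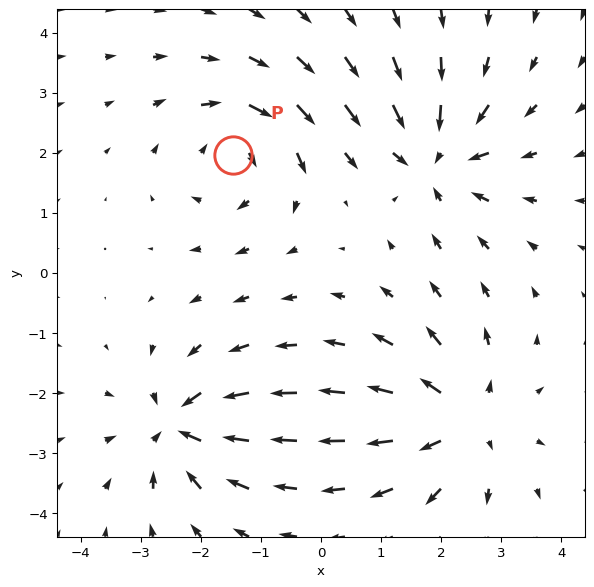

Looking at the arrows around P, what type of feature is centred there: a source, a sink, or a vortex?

At P (-1.5, 2.0) the arrows circulate clockwise. Divergence ≈0, curl about -5 — near-zero divergence with nonzero curl is a vortex.

vortex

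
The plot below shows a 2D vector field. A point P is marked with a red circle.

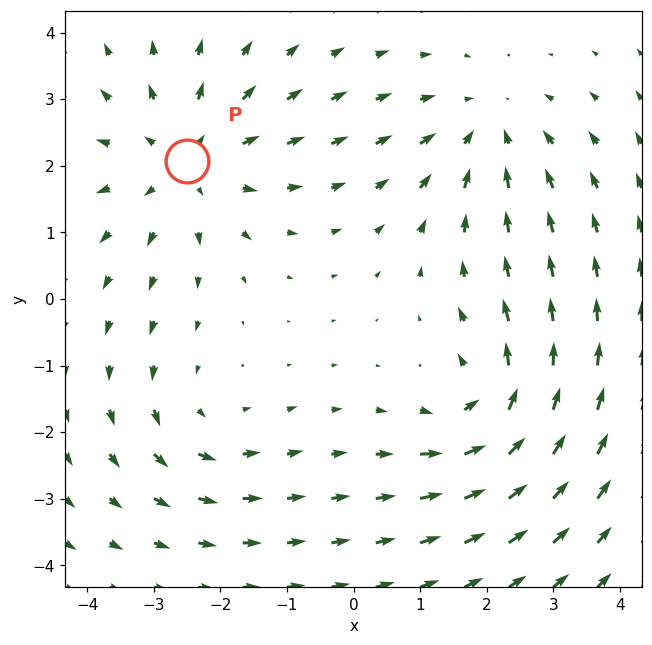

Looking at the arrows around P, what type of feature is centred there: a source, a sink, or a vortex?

At P (-2.5, 2.1) the arrows spread outward. Divergence about +4, curl ≈0 — positive divergence with near-zero curl is a source.

source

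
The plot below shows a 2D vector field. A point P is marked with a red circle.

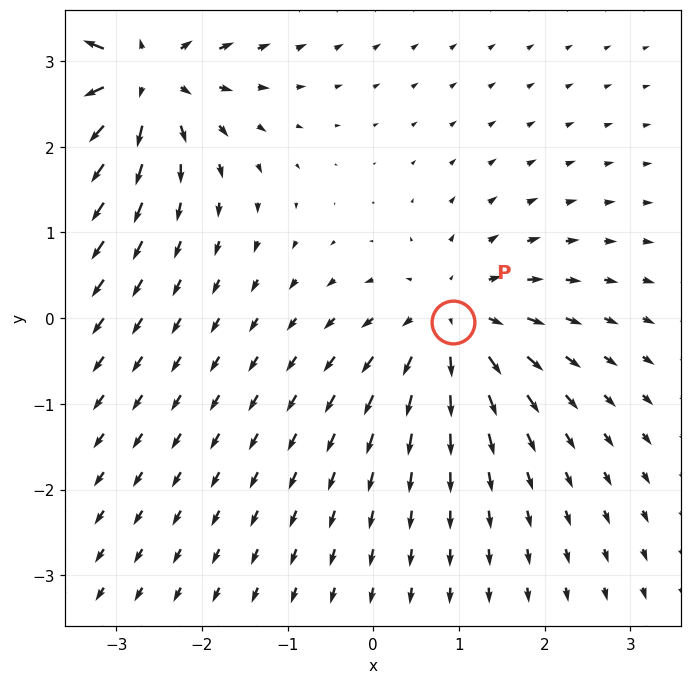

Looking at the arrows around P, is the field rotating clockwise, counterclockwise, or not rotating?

Near P at (0.9, -0.0) the arrows show no circulation. The curl there is ≈0.

not rotating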